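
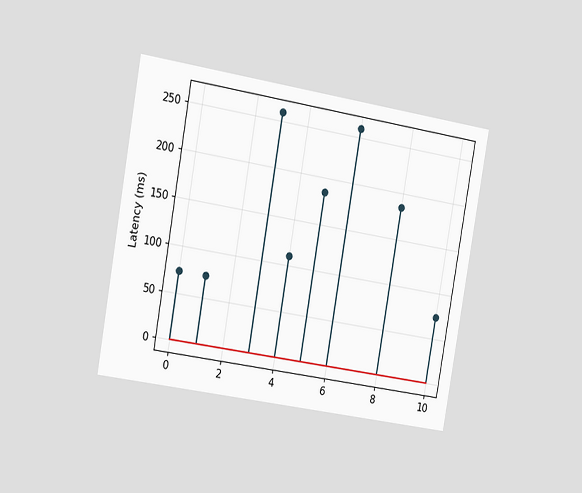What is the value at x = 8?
185ms

The chart is tilted about 10° clockwise and viewed slightly from the left. The stem at x=8 reaches 185ms.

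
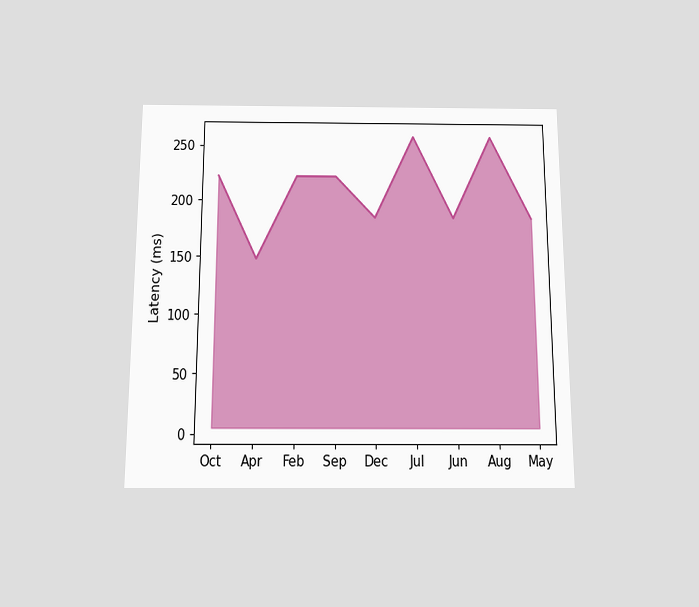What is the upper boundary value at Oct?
222ms

The chart is viewed slightly from below. At Oct the upper boundary is at 222ms.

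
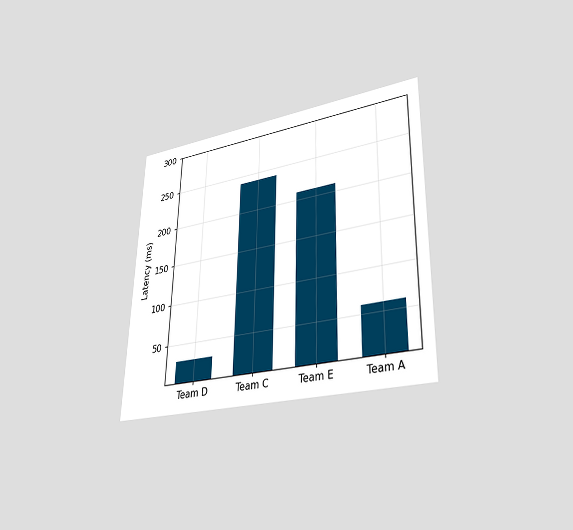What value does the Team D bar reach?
The chart is viewed at a slight angle. Reading along the chart's y-axis, the Team D bar reaches 30ms.

30ms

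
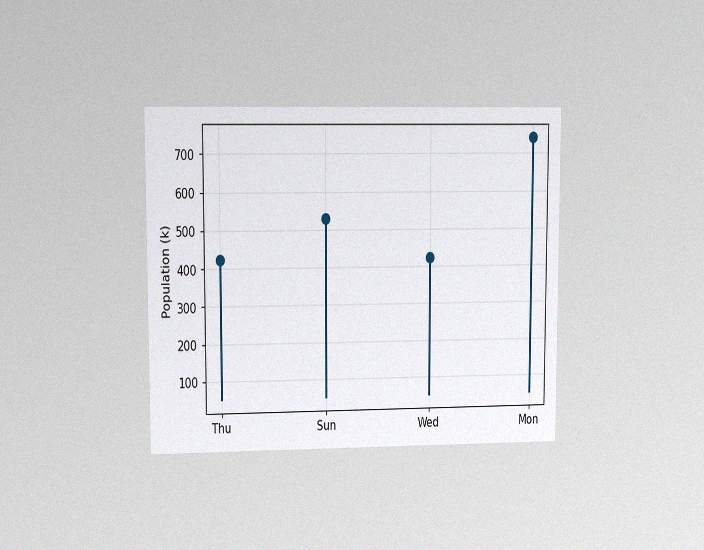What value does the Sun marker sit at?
The chart is viewed at a slight angle, with some photo noise. The Sun marker sits at 530k.

530k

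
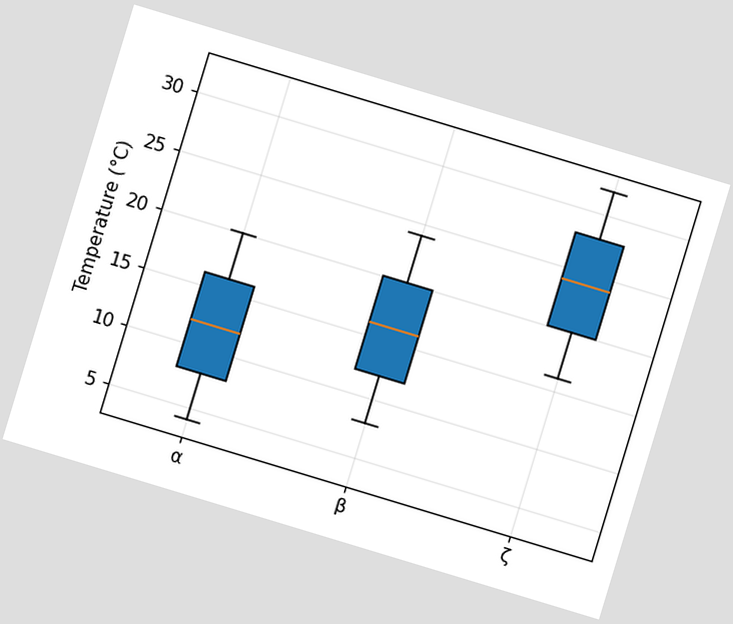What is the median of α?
12°C

The chart is tilted about 17° clockwise. The median line in the α box sits at 12°C.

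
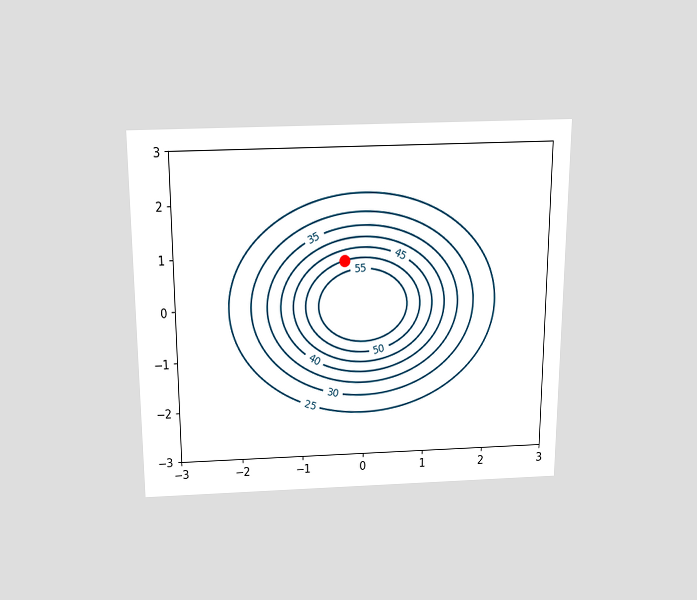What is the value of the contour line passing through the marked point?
The chart is viewed slightly from above. The marked point sits on the contour labelled 50.

50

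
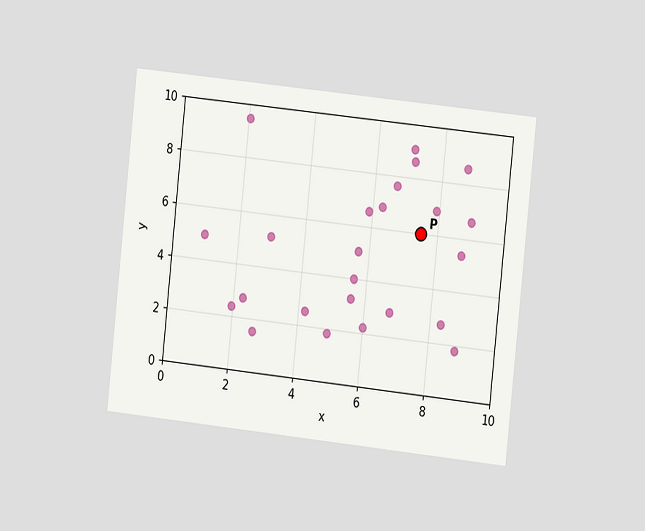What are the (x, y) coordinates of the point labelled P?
The chart is tilted about 6° clockwise and viewed slightly from the right. Following the gridlines from P to each axis, P sits at (7.5, 6).

(7.5, 6)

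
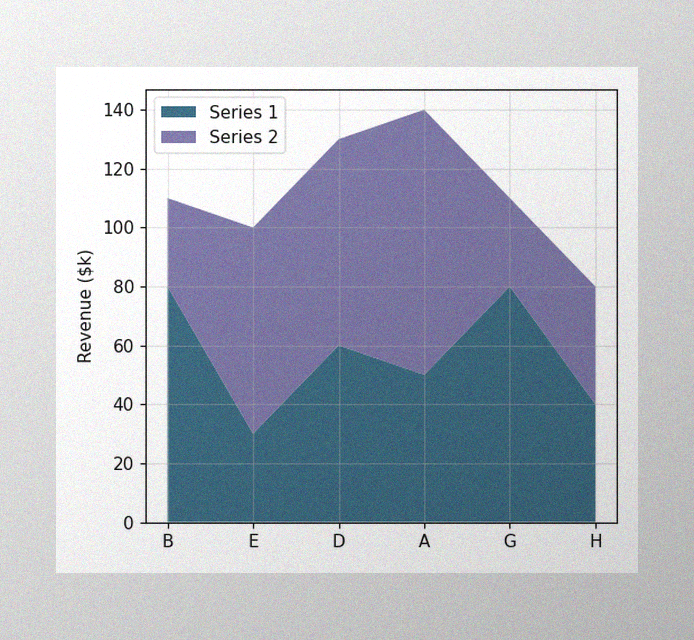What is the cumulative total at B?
$110k

The image has some photo noise and uneven lighting. The stacked total at B reaches $110k.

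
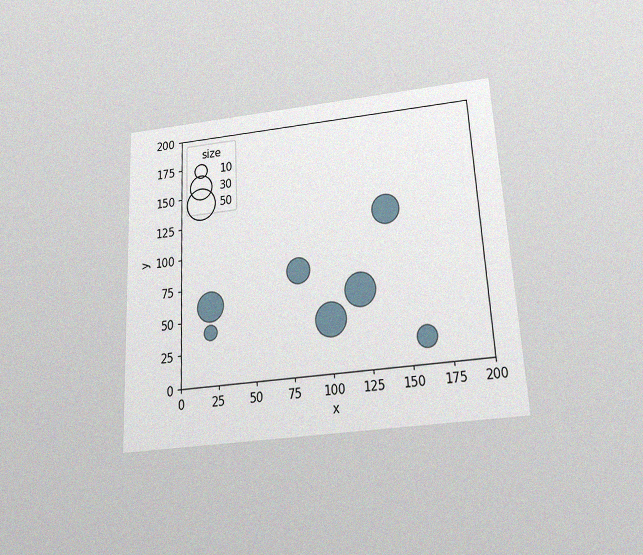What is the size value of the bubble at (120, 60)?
50

The chart is tilted about 3° counter-clockwise and viewed slightly from below, with some photo noise. Matching the bubble at (120, 60) against the size legend gives 50.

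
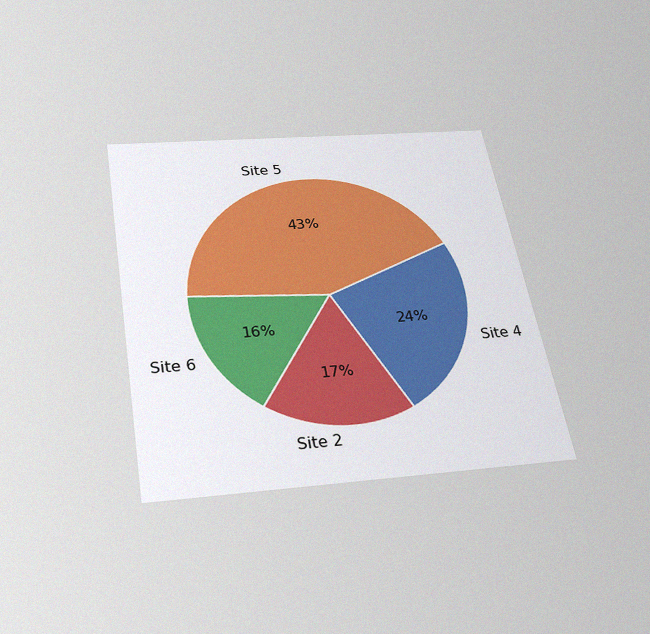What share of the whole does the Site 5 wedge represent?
The chart is tilted about 10° counter-clockwise and viewed slightly from below, with some photo noise. The Site 5 slice takes up 43% of the pie.

43%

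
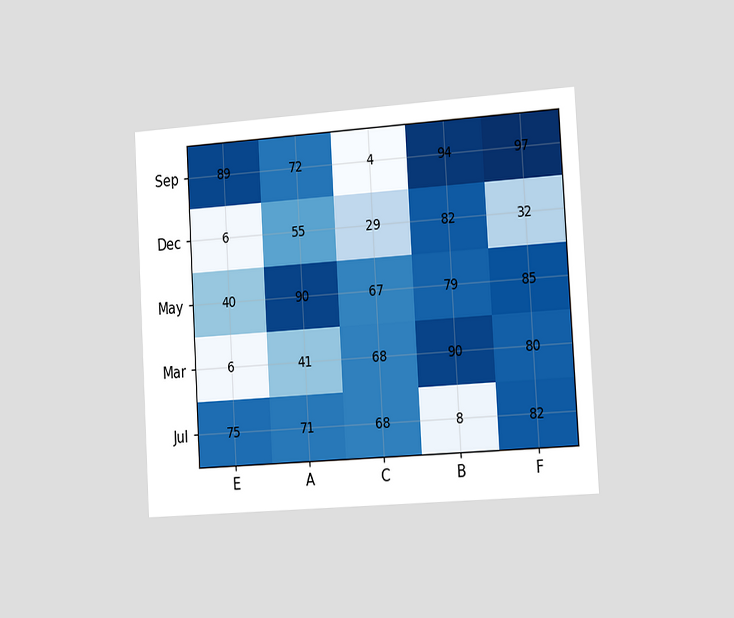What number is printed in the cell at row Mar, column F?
80

The chart is tilted about 3° counter-clockwise and viewed slightly from the right. The (Mar, F) cell reads 80.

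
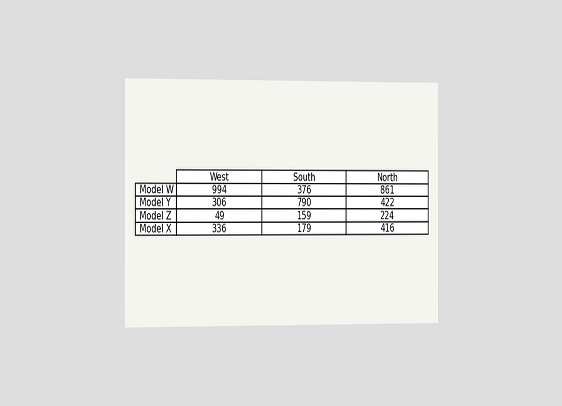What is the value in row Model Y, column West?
The chart is viewed slightly from the left. The (Model Y, West) cell reads 306.

306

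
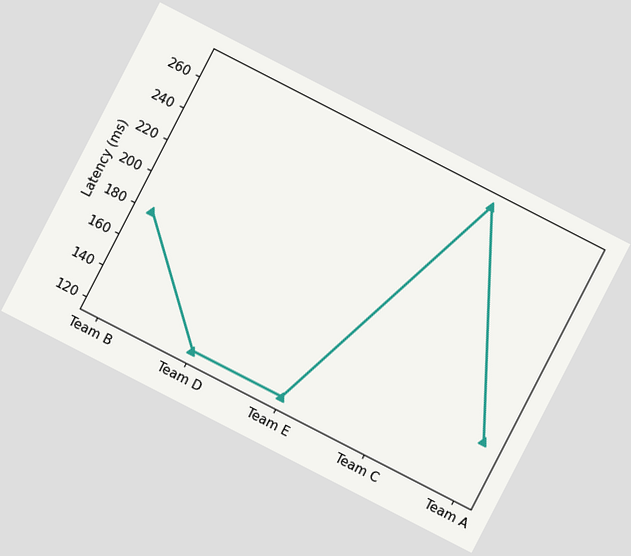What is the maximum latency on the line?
The chart is tilted about 27° clockwise. The highest point is at Team C, and reading across to the y-axis gives 270ms.

270ms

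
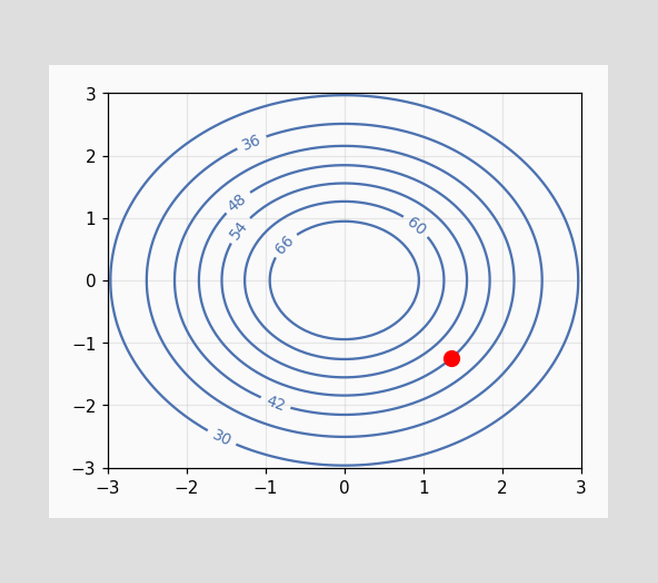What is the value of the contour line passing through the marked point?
48

The marked point sits on the contour labelled 48.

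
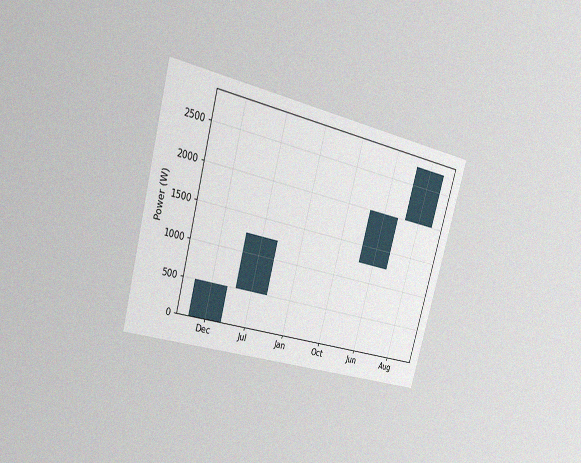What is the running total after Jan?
The chart is tilted about 15° clockwise and viewed slightly from the left, with some photo noise. After Jan the running total reaches 1250W.

1250W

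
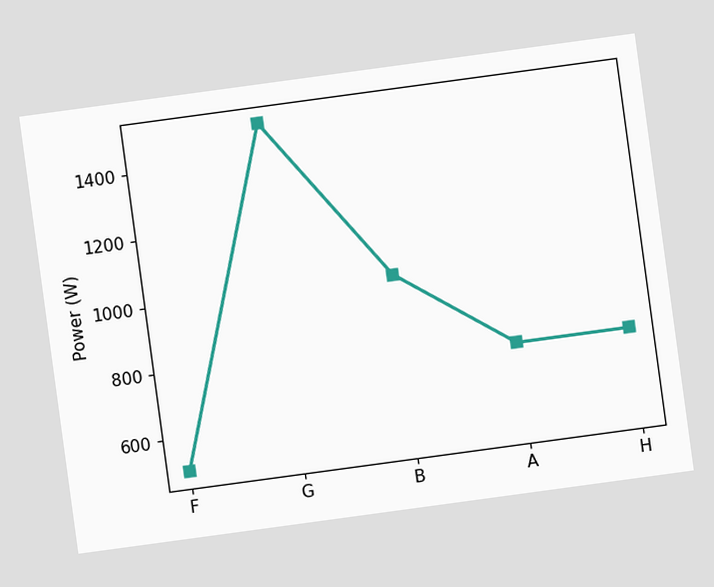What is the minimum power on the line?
The chart is tilted about 8° counter-clockwise. The lowest point is at F, and reading across to the y-axis gives 500W.

500W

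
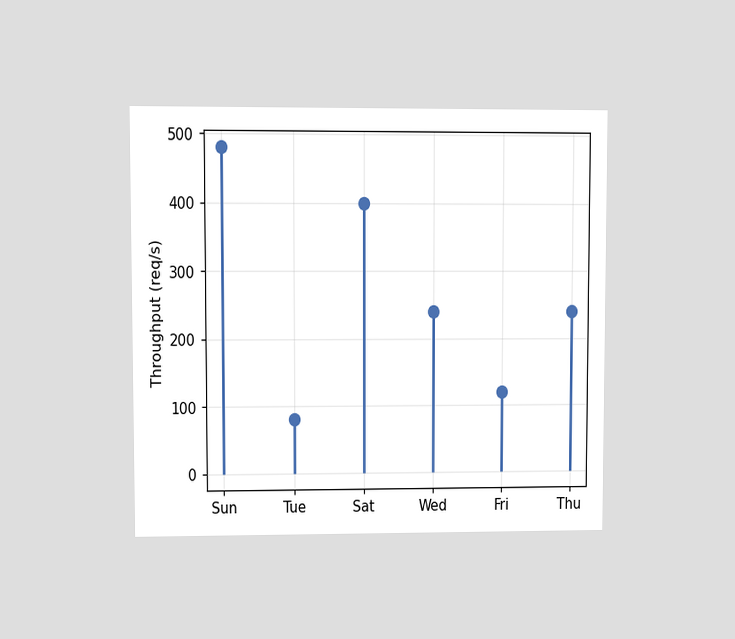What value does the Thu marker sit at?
240req/s

The chart is viewed at a slight angle. The Thu marker sits at 240req/s.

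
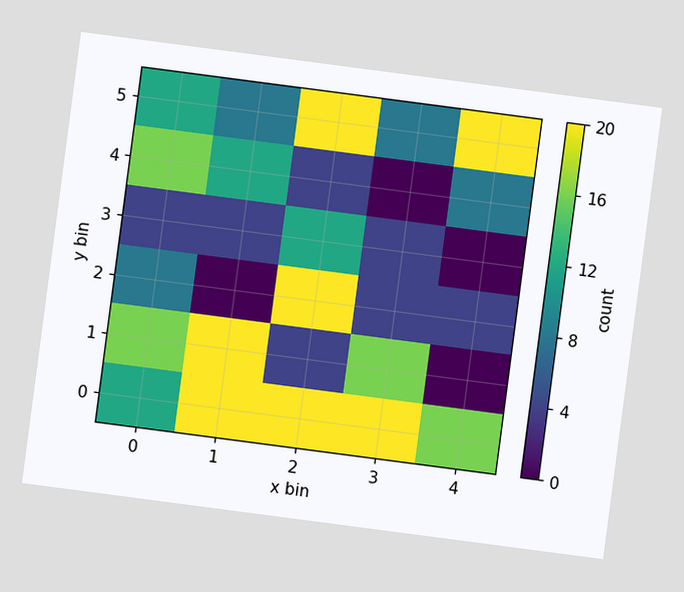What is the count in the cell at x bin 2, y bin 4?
4

The chart is tilted about 7° clockwise. Matching the cell (2, 4) against the colorbar gives 4.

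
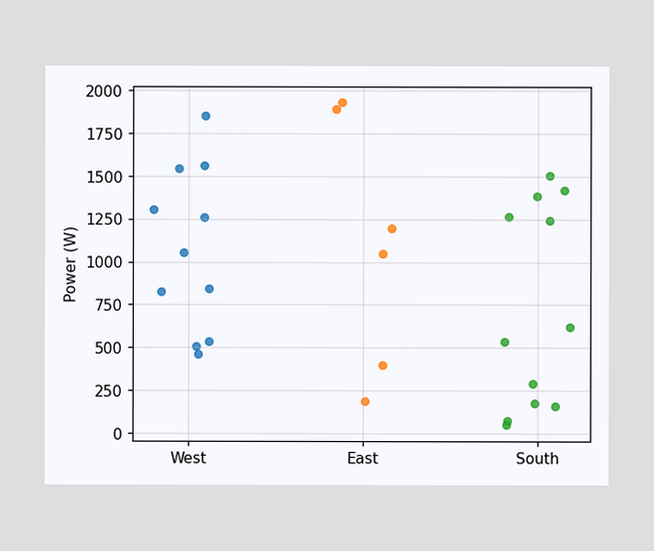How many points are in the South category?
Counting the markers in the South column gives 12.

12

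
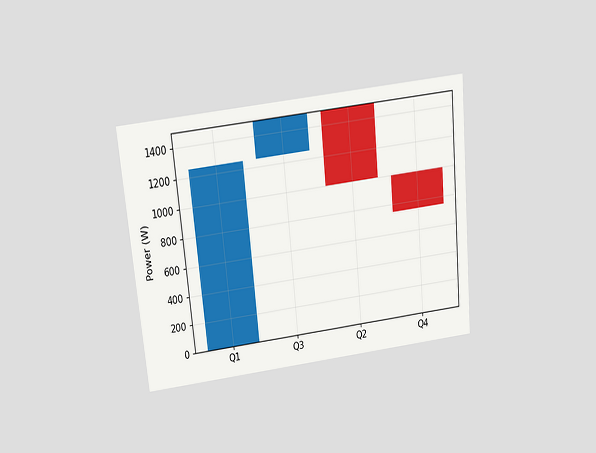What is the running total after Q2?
1000W

The chart is tilted about 6° counter-clockwise and viewed slightly from above. After Q2 the running total reaches 1000W.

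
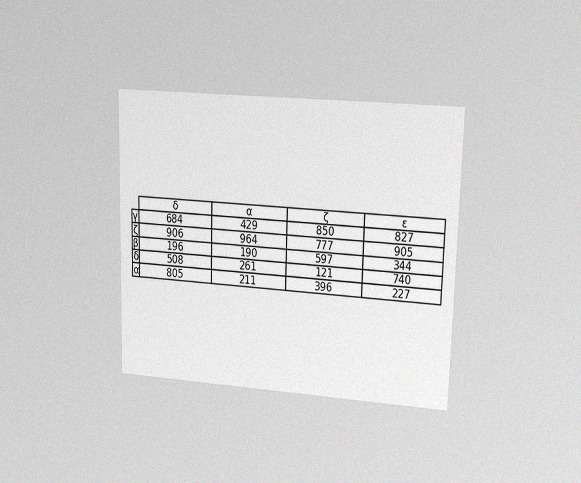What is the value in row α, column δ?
805

The chart is viewed at a slight angle, with some photo noise. The (α, δ) cell reads 805.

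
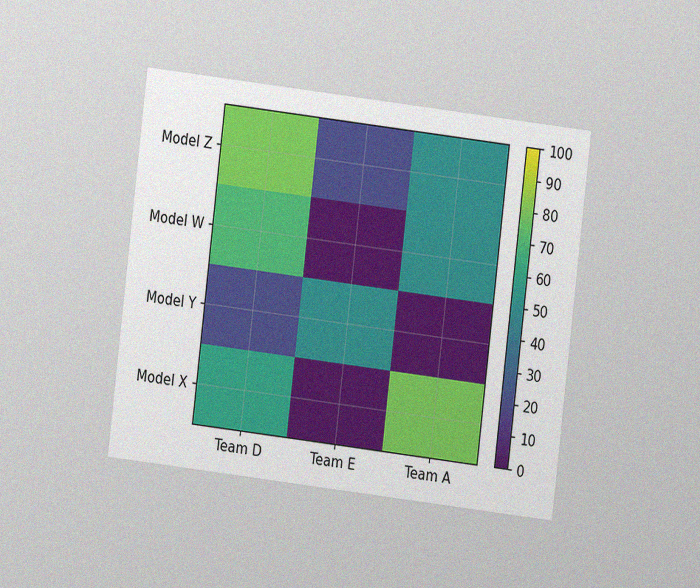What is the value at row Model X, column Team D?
The chart is tilted about 7° clockwise and viewed at a slight angle, with some photo noise. Matching cell (Model X, Team D) against the colorbar gives 60.

60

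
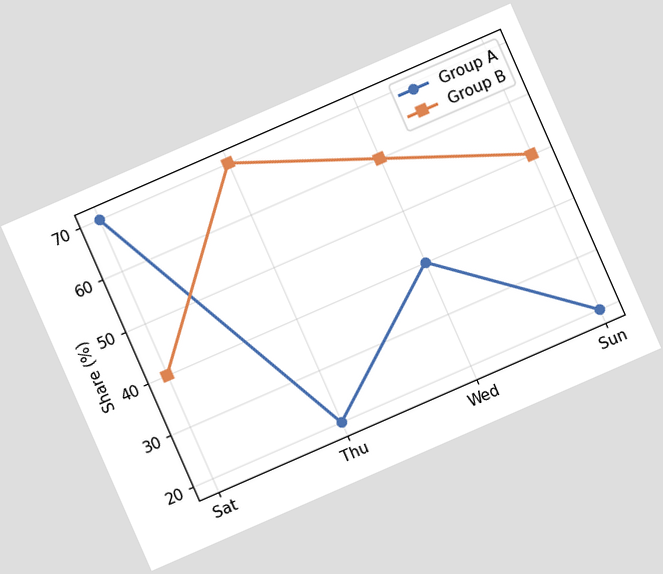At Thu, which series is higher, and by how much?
Group B, by 50%

The chart is tilted about 24° counter-clockwise. At Thu, Group B sits above the other line by 50%.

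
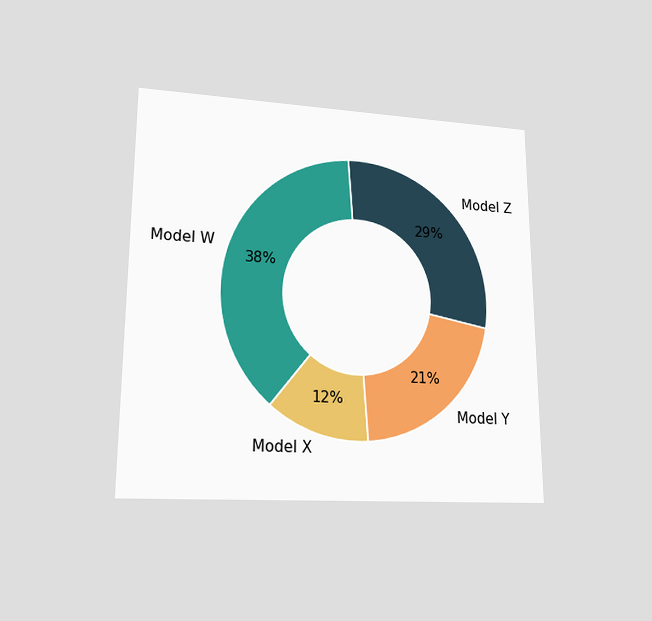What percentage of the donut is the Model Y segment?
21%

The chart is viewed at a slight angle. The Model Y segment takes up 21% of the ring.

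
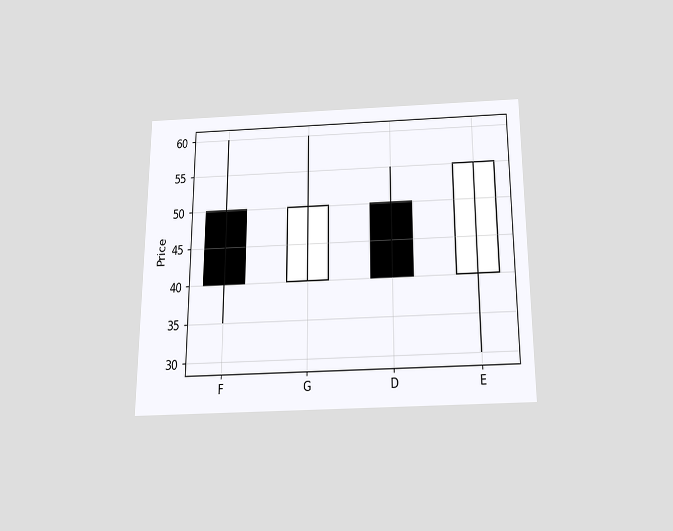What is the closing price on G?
50

The chart is viewed slightly from below. The G candle closes at 50.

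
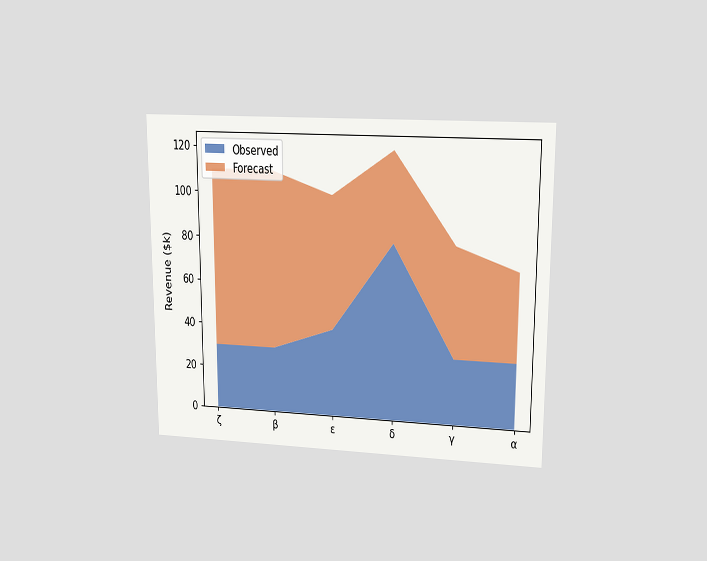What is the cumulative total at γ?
$80k

The chart is viewed at a slight angle. The stacked total at γ reaches $80k.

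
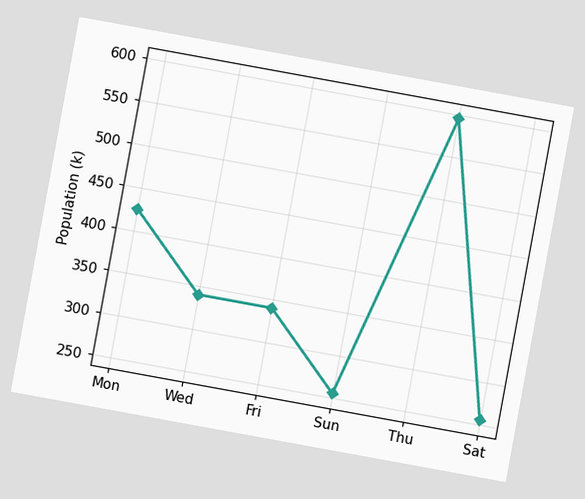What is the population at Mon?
425k

The chart is tilted about 10° clockwise. At Mon, the line is at 425k.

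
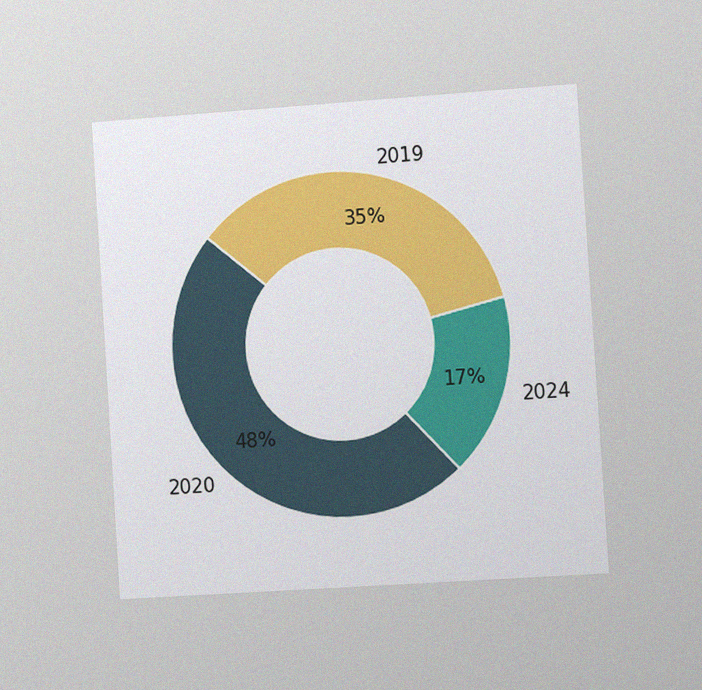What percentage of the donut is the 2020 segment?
The chart is tilted about 4° counter-clockwise and viewed slightly from the right, with some photo noise. The 2020 segment takes up 48% of the ring.

48%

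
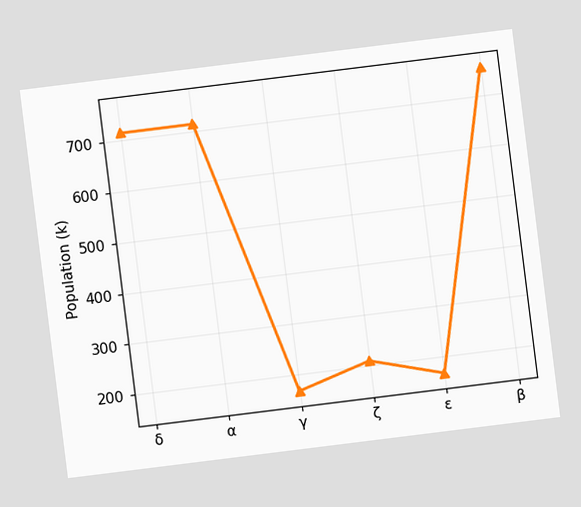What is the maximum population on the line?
The chart is tilted about 7° counter-clockwise. The highest point is at β, and reading across to the y-axis gives 756k.

756k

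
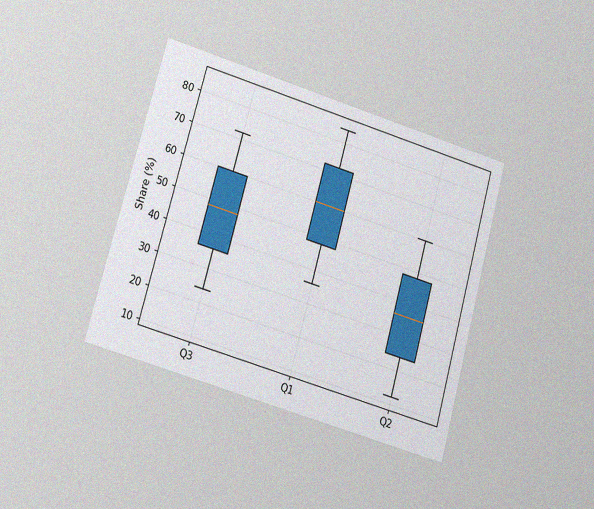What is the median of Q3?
48%

The chart is tilted about 16° clockwise and viewed at a slight angle, with some photo noise. The median line in the Q3 box sits at 48%.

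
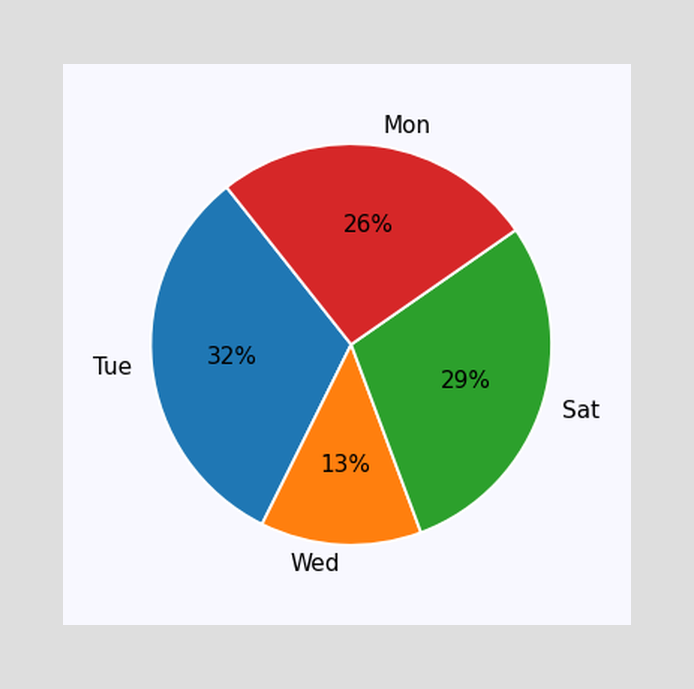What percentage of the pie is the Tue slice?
32%

The Tue slice takes up 32% of the pie.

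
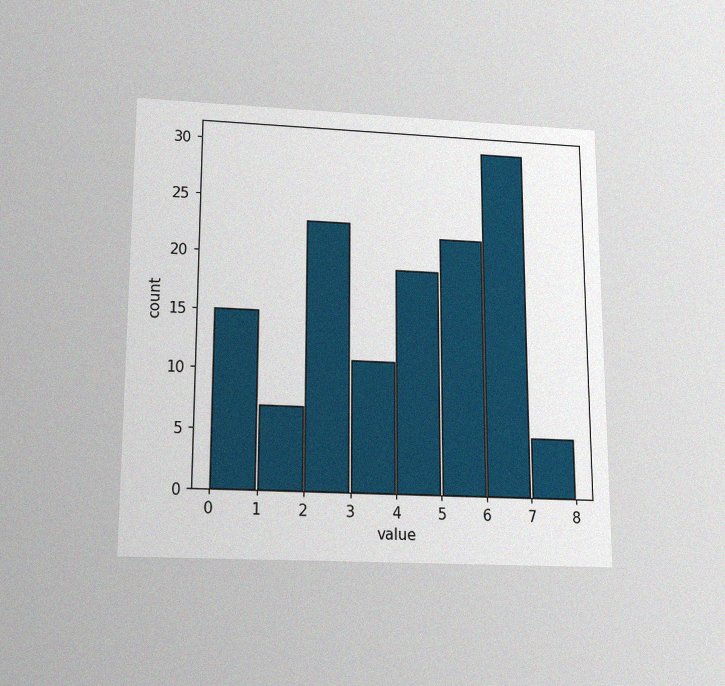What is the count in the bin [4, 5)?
The chart is viewed slightly from below, with some photo noise. The [4, 5) bin has height 19.

19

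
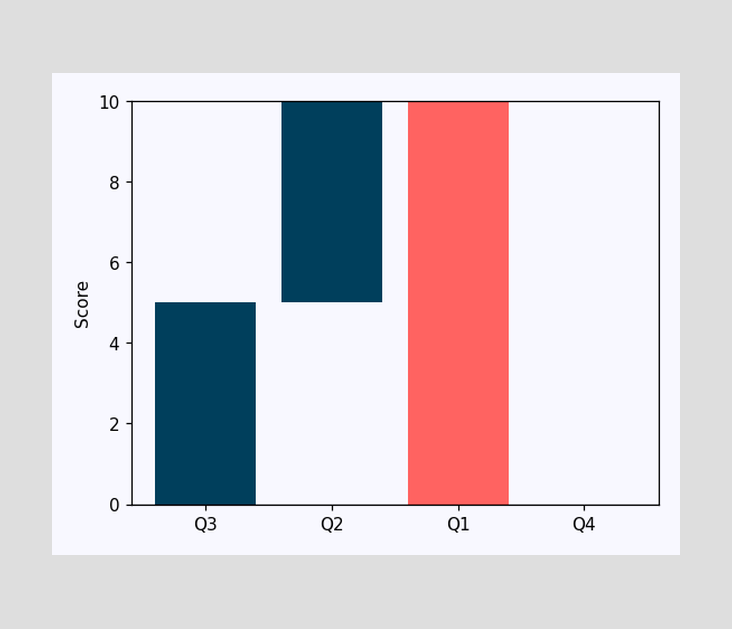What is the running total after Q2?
10

After Q2 the running total reaches 10.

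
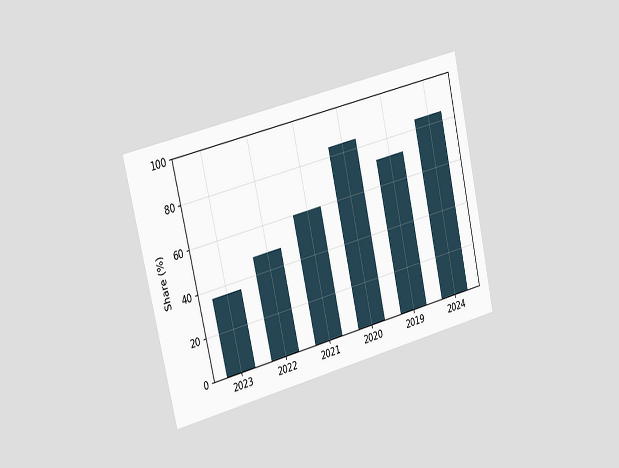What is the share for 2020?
84%

The chart is tilted about 13° counter-clockwise and viewed slightly from the left. Reading along the chart's y-axis, the 2020 bar reaches 84%.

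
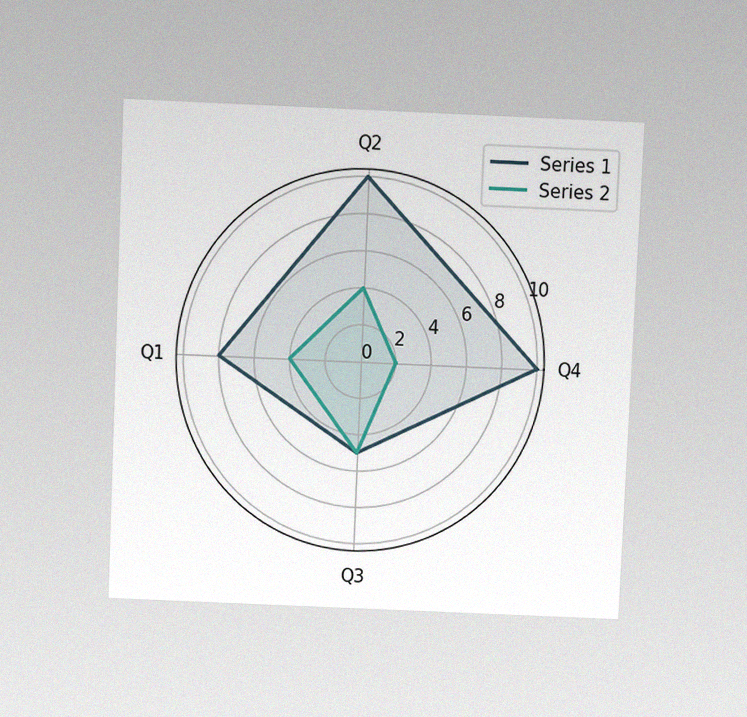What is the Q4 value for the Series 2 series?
The chart is tilted about 2° clockwise and viewed slightly from above, with some photo noise. On the Q4 axis, Series 2 reaches 2.

2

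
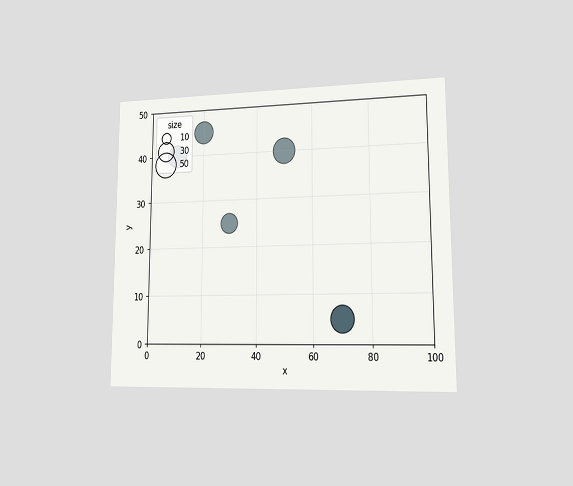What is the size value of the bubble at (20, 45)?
The chart is viewed slightly from the right. Matching the bubble at (20, 45) against the size legend gives 40.

40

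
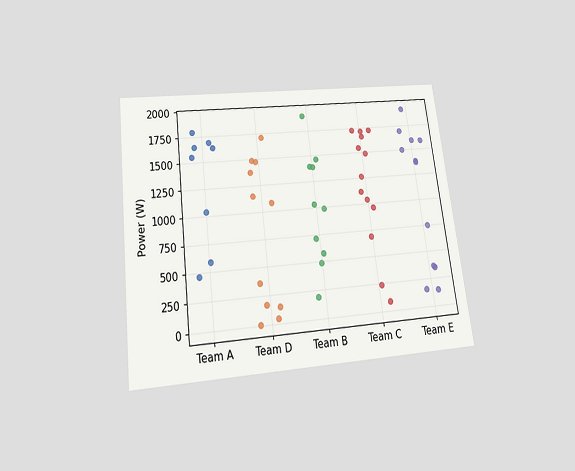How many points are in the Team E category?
12

The chart is tilted about 7° counter-clockwise and viewed slightly from below. Counting the markers in the Team E column gives 12.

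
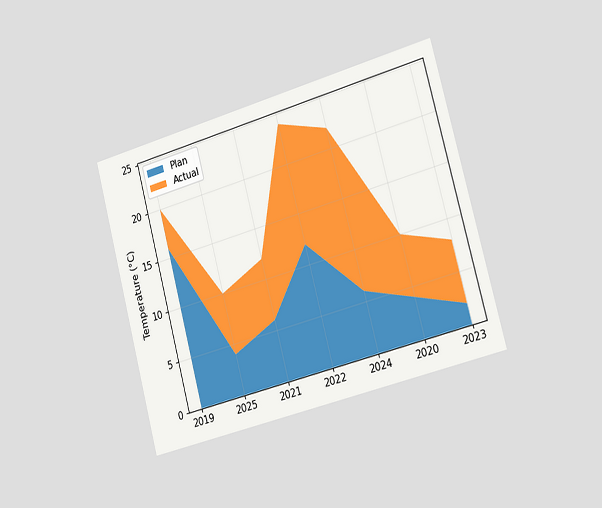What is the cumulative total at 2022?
The chart is tilted about 15° counter-clockwise and viewed slightly from the right. The stacked total at 2022 reaches 24°C.

24°C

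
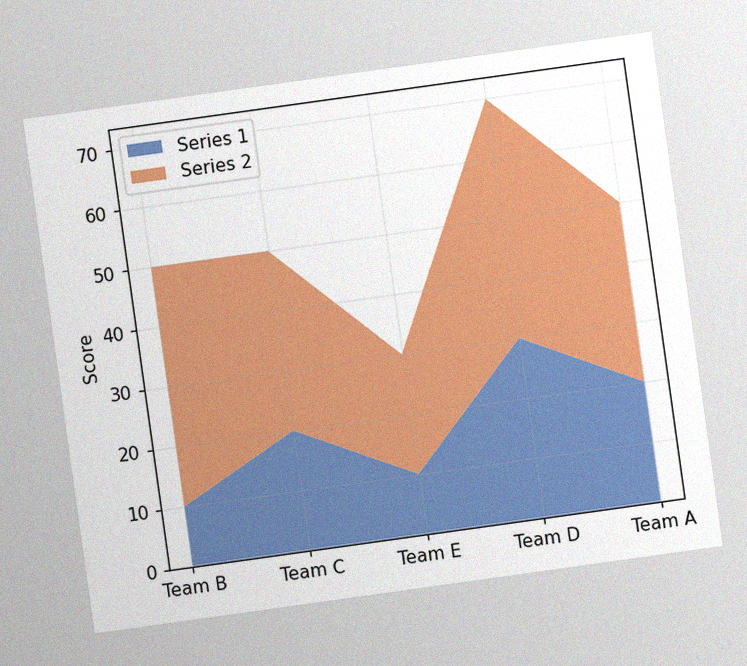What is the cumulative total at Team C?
The chart is tilted about 8° counter-clockwise, with some photo noise. The stacked total at Team C reaches 50.

50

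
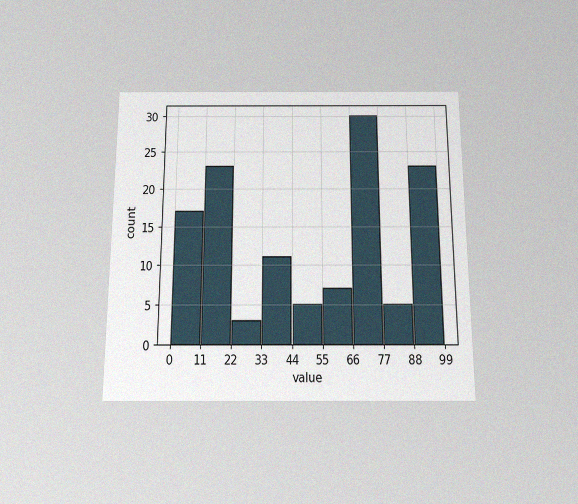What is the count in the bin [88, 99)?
The chart is viewed slightly from below, with some photo noise. The [88, 99) bin has height 23.

23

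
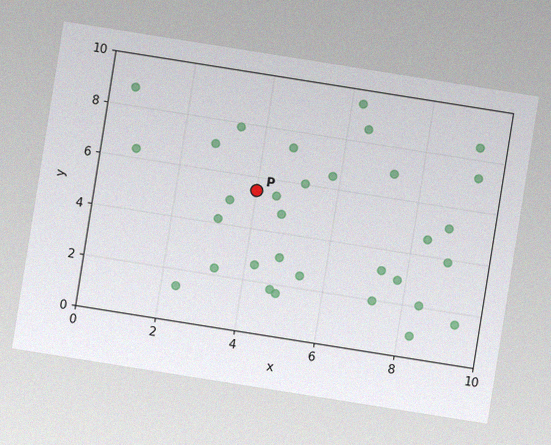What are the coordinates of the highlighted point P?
The chart is tilted about 9° clockwise, with some photo noise. Following the gridlines from P to each axis, P sits at (4, 5.5).

(4, 5.5)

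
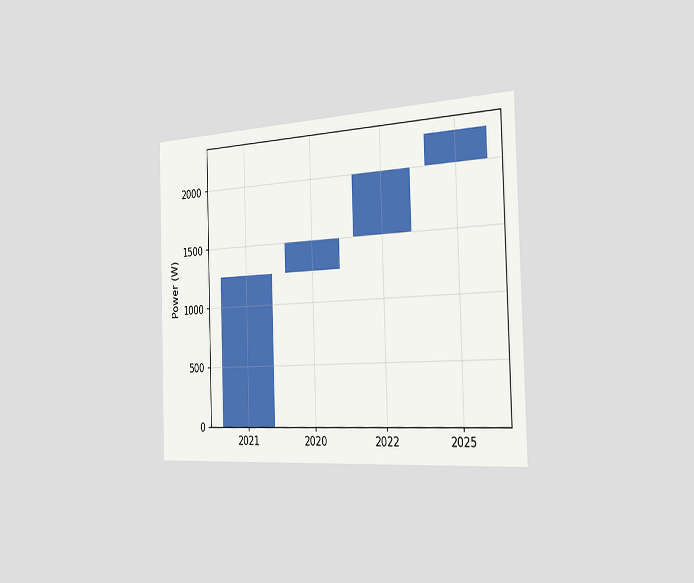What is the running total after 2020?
1500W

The chart is viewed slightly from the right. After 2020 the running total reaches 1500W.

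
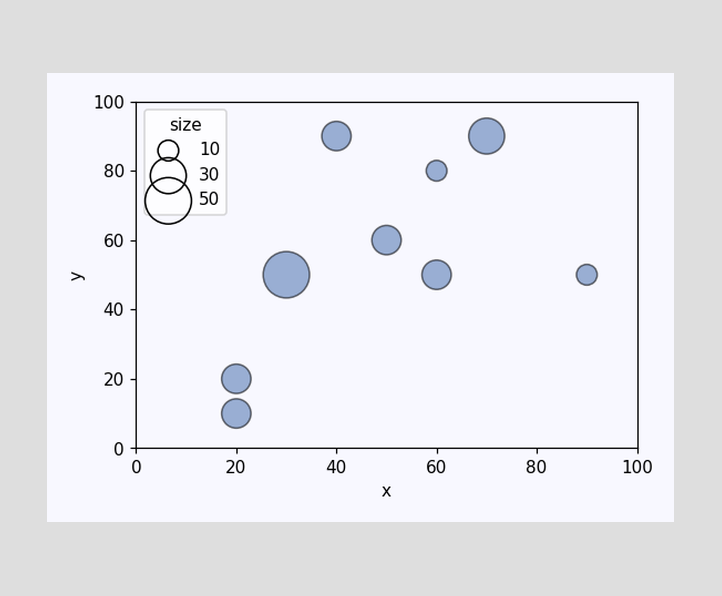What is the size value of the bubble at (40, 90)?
Matching the bubble at (40, 90) against the size legend gives 20.

20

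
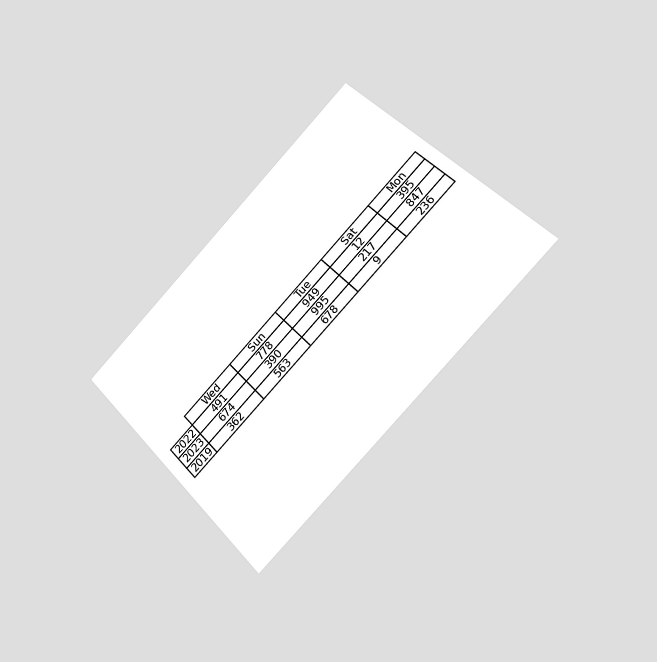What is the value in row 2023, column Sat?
217

The chart is tilted about 45° counter-clockwise and viewed slightly from the right. The (2023, Sat) cell reads 217.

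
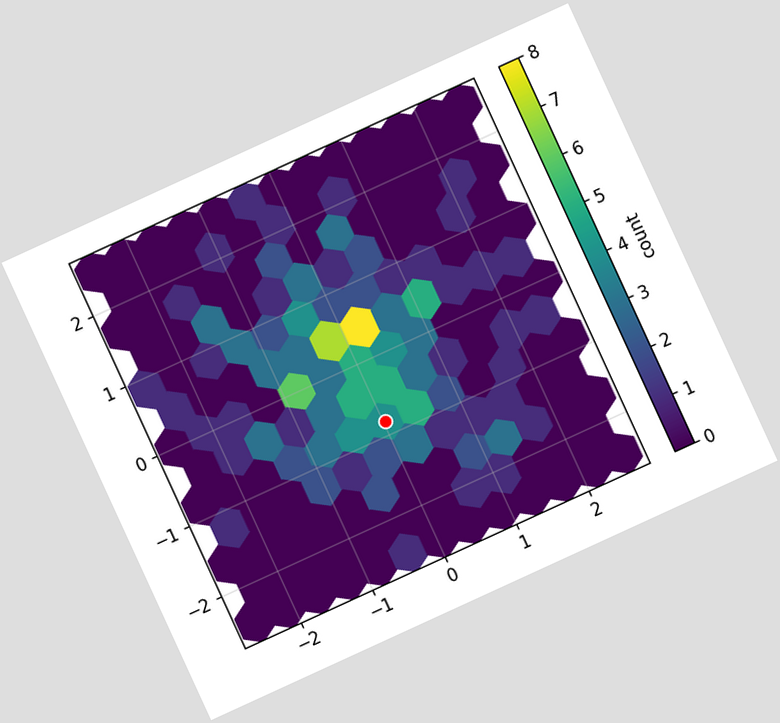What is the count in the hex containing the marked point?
The chart is tilted about 25° counter-clockwise. The marked hex reads 4 on the colorbar.

4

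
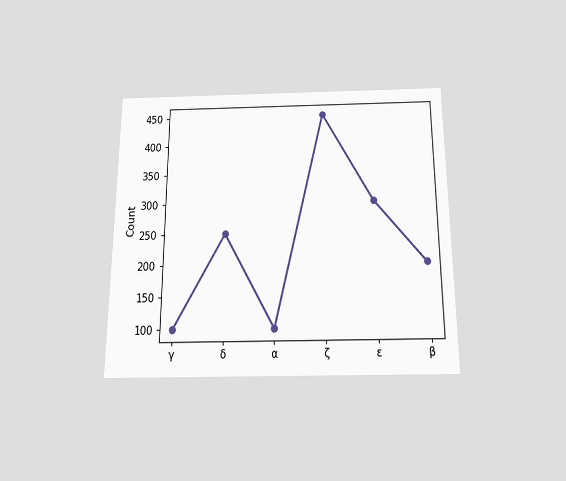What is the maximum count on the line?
The chart is viewed slightly from below. The highest point is at ζ, and reading across to the y-axis gives 450.

450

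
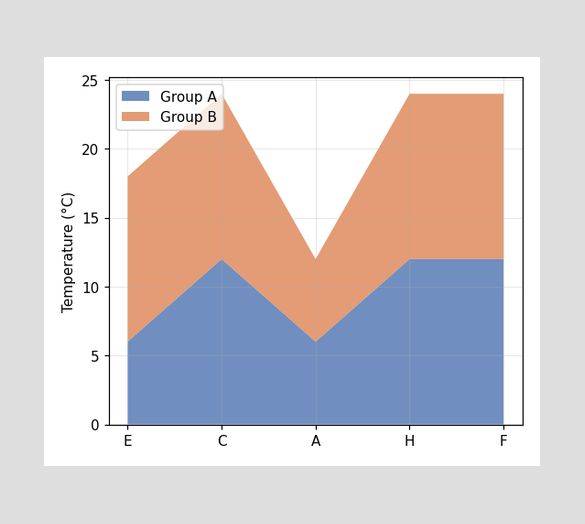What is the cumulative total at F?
24°C

The stacked total at F reaches 24°C.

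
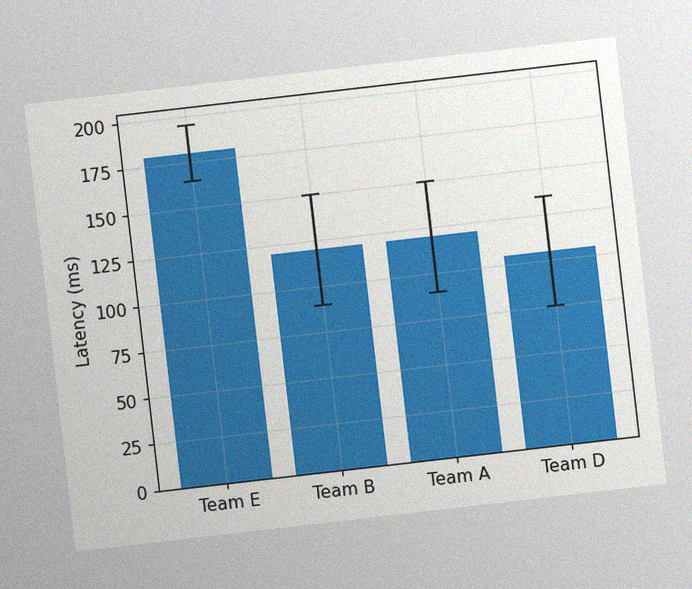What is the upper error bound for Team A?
150ms

The chart is tilted about 7° counter-clockwise, with some photo noise. The Team A bar's upper whisker reaches 150ms.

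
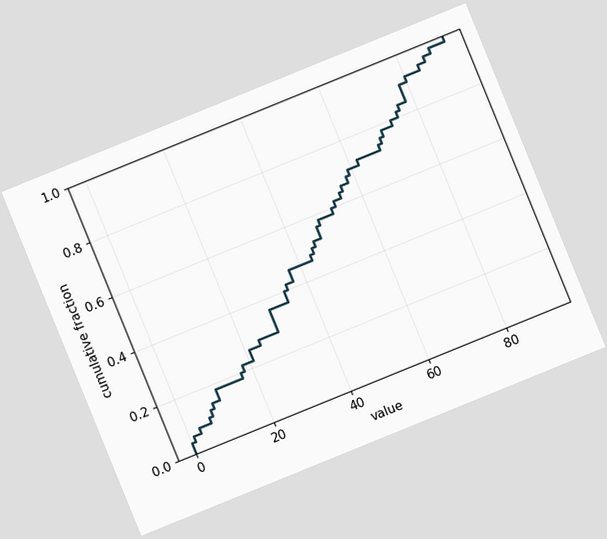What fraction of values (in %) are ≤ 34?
40%

The chart is tilted about 22° counter-clockwise. At x=34 the ECDF step is at 40%.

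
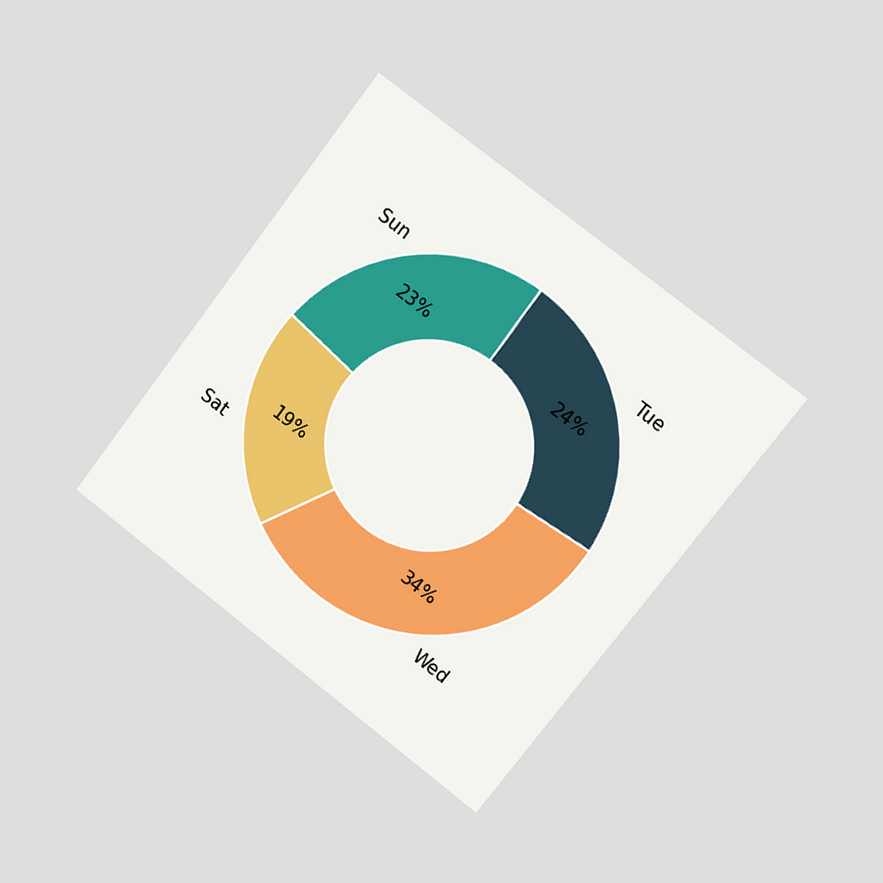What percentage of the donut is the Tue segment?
24%

The chart is tilted about 37° clockwise and viewed slightly from the right. The Tue segment takes up 24% of the ring.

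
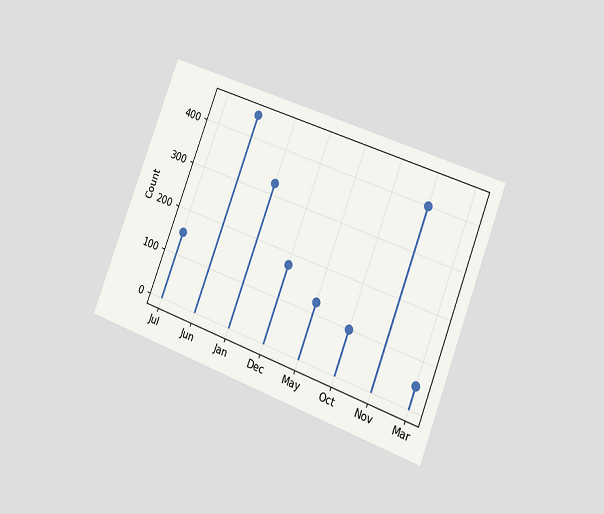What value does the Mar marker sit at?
The chart is tilted about 21° clockwise and viewed slightly from the right. The Mar marker sits at 50.

50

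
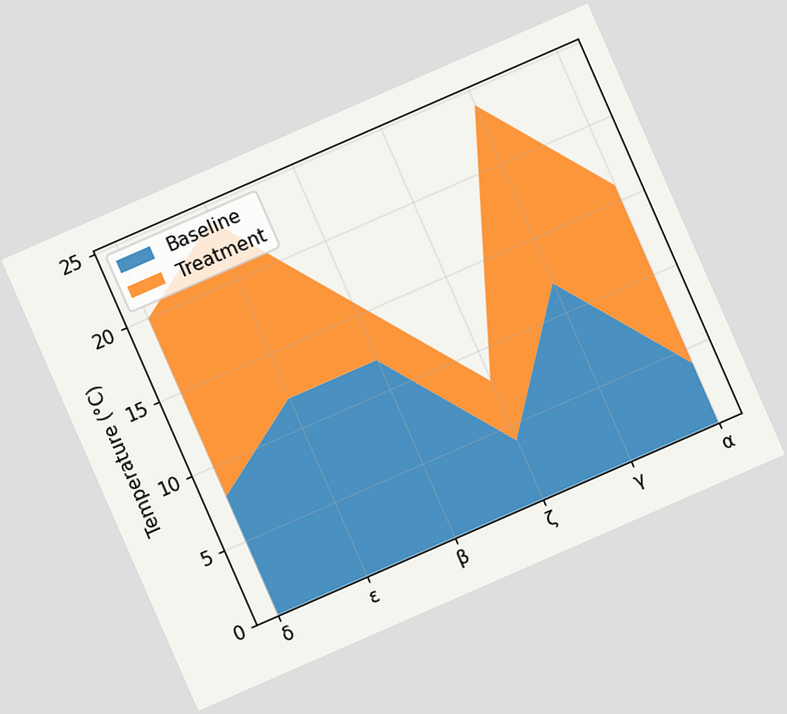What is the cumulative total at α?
16°C

The chart is tilted about 24° counter-clockwise. The stacked total at α reaches 16°C.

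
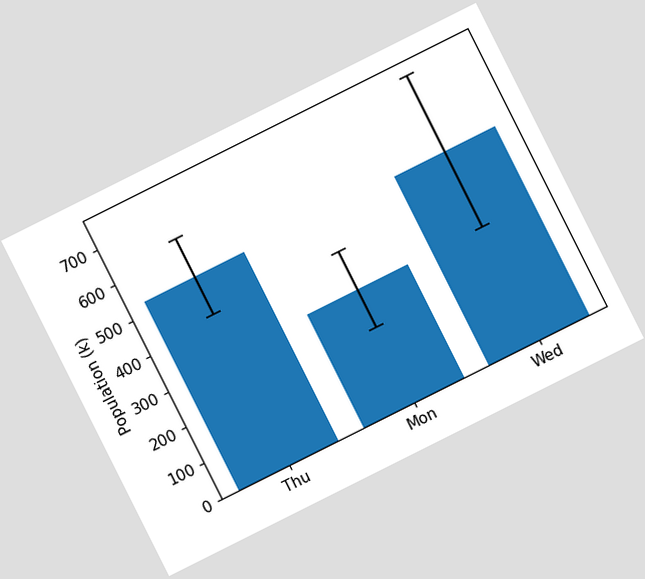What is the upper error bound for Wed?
742k

The chart is tilted about 27° counter-clockwise. The Wed bar's upper whisker reaches 742k.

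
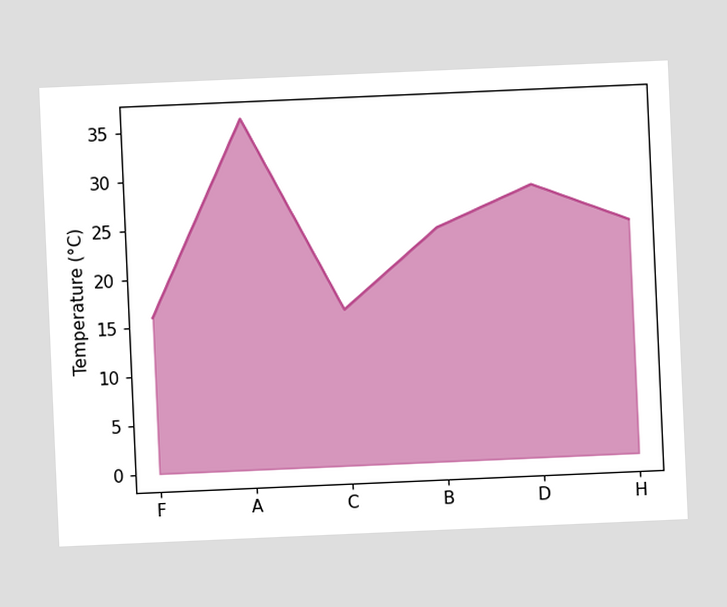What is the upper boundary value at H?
24°C

The chart is tilted about 3° counter-clockwise. At H the upper boundary is at 24°C.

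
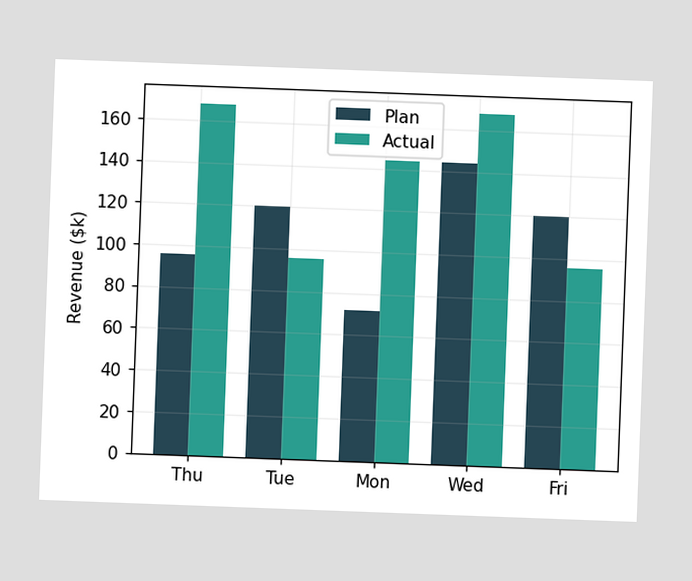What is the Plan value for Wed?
The chart is tilted about 2° clockwise. The Plan bar at Wed reaches $144k on the y-axis.

$144k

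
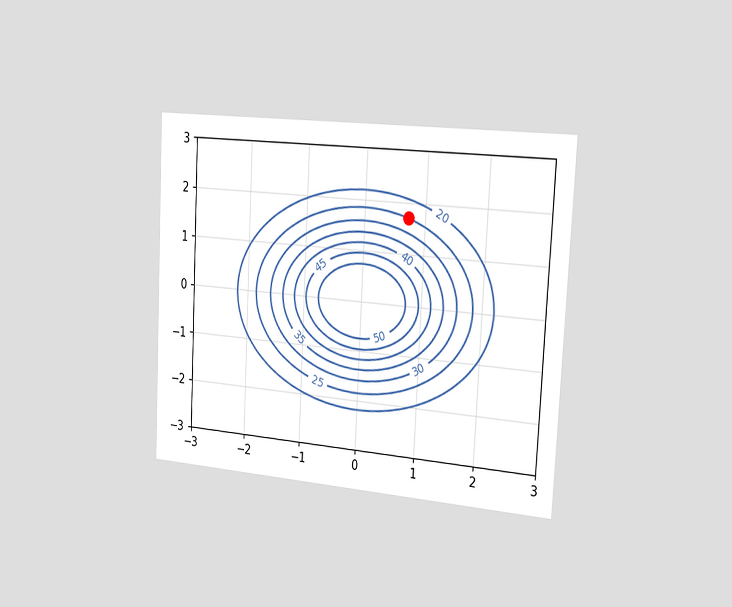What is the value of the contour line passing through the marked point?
The chart is tilted about 3° clockwise and viewed slightly from the right. The marked point sits on the contour labelled 25.

25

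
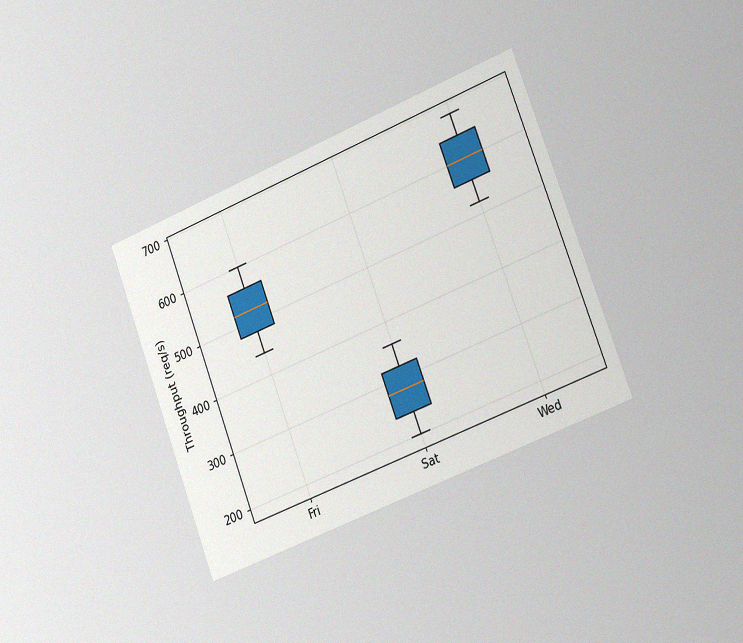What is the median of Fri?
The chart is tilted about 21° counter-clockwise and viewed slightly from the right, with some photo noise. The median line in the Fri box sits at 520req/s.

520req/s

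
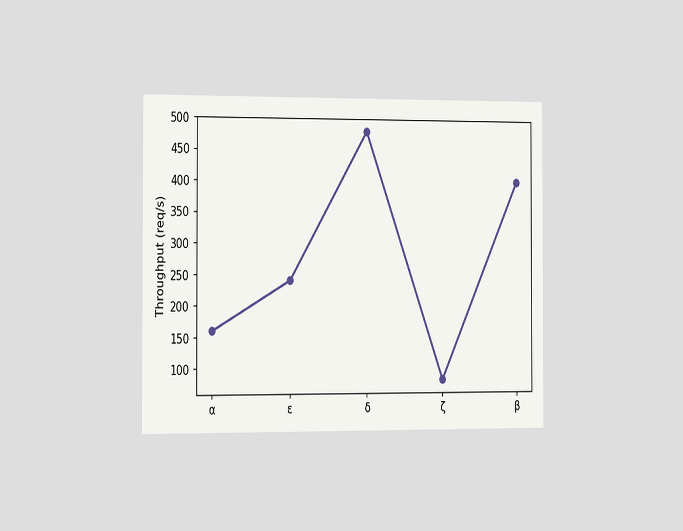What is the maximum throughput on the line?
480req/s

The chart is viewed slightly from the left. The highest point is at δ, and reading across to the y-axis gives 480req/s.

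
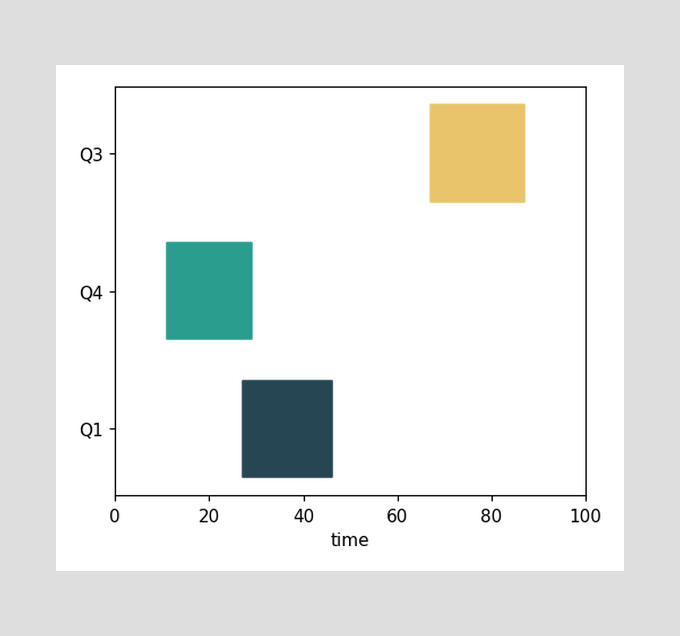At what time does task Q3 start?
67

The Q3 bar begins at t=67.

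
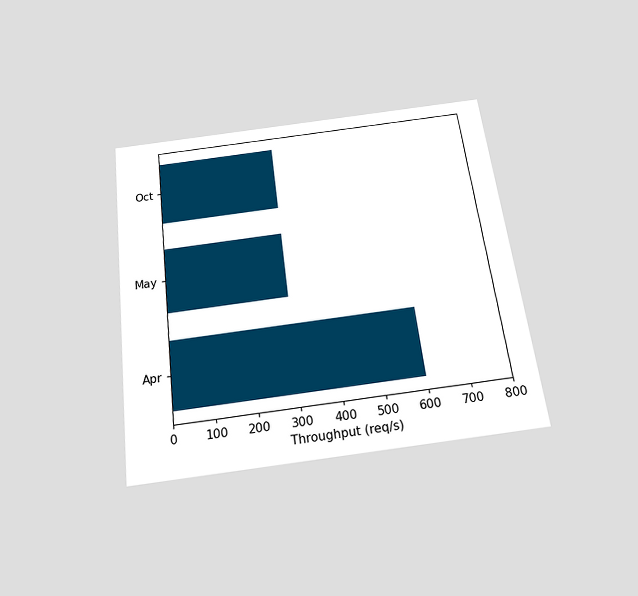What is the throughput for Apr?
The chart is tilted about 7° counter-clockwise and viewed slightly from below. Reading along the chart's x-axis, the Apr bar reaches 600req/s.

600req/s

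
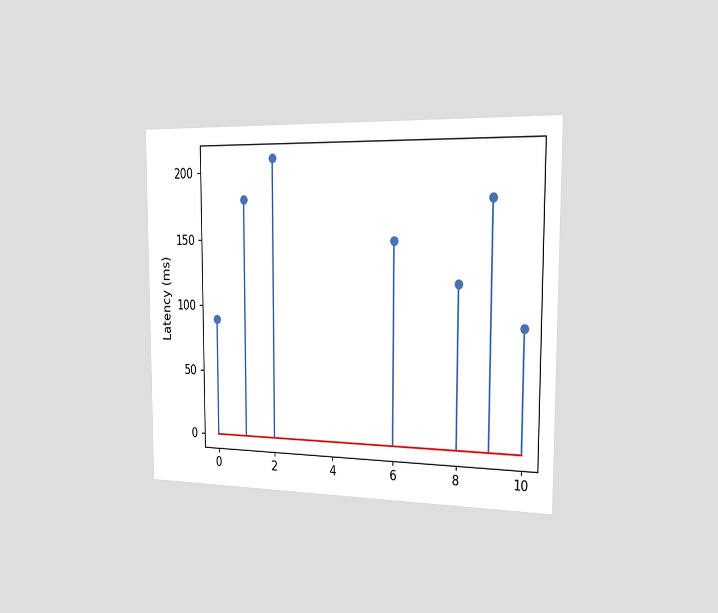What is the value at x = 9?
The chart is viewed slightly from the right. The stem at x=9 reaches 180ms.

180ms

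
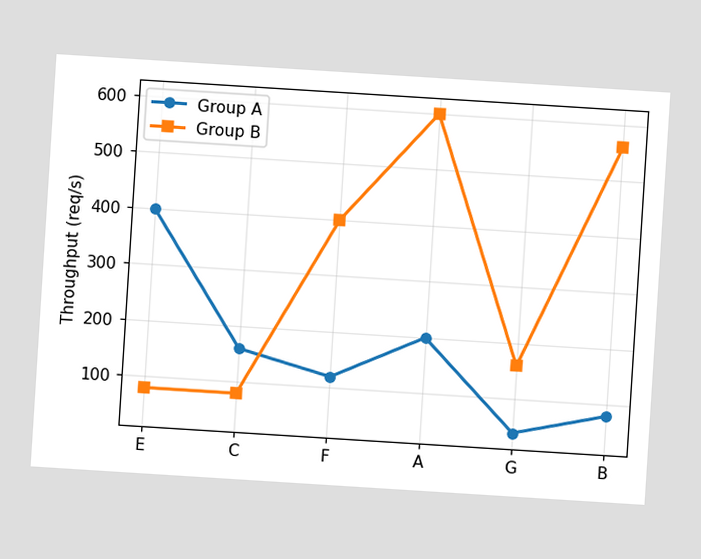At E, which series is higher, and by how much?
Group A, by 320req/s

The chart is tilted about 4° clockwise. At E, Group A sits above the other line by 320req/s.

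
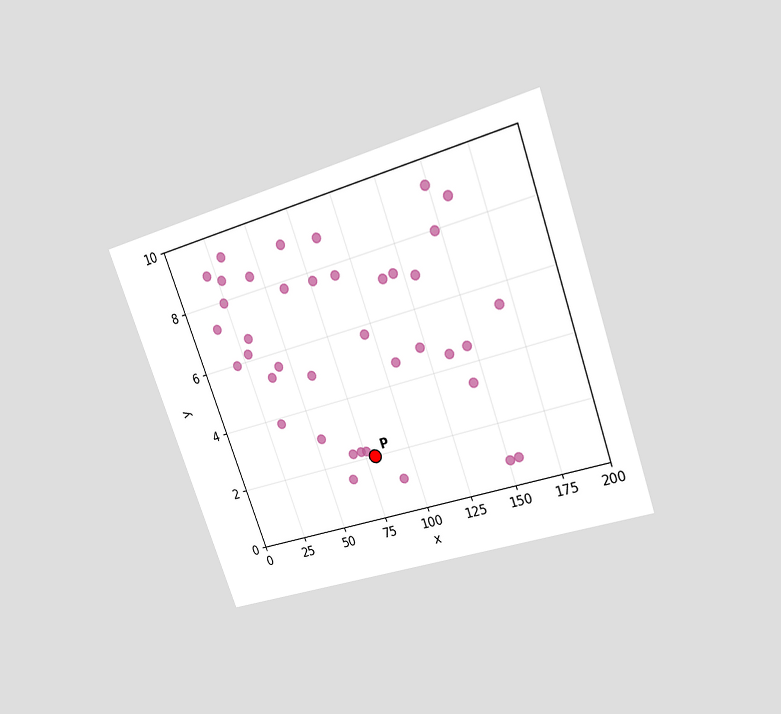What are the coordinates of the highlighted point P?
(80, 2)

The chart is tilted about 19° counter-clockwise and viewed at a slight angle. Following the gridlines from P to each axis, P sits at (80, 2).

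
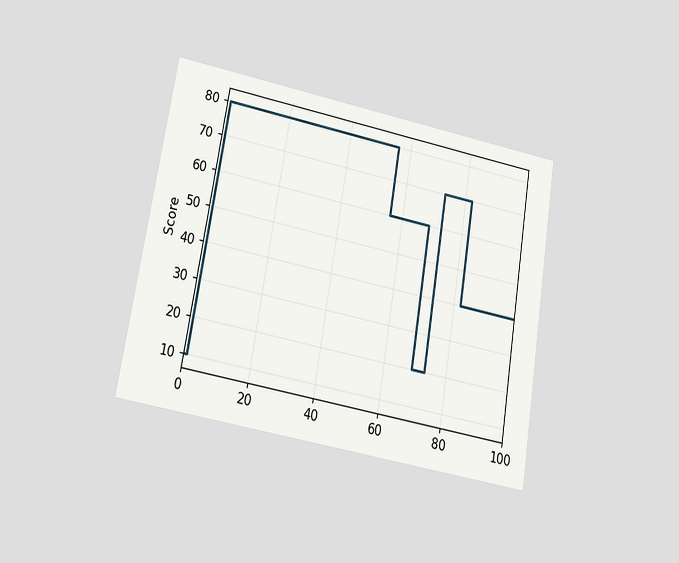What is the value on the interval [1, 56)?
80

The chart is tilted about 9° clockwise and viewed at a slight angle. On [1, 56) the step sits at 80.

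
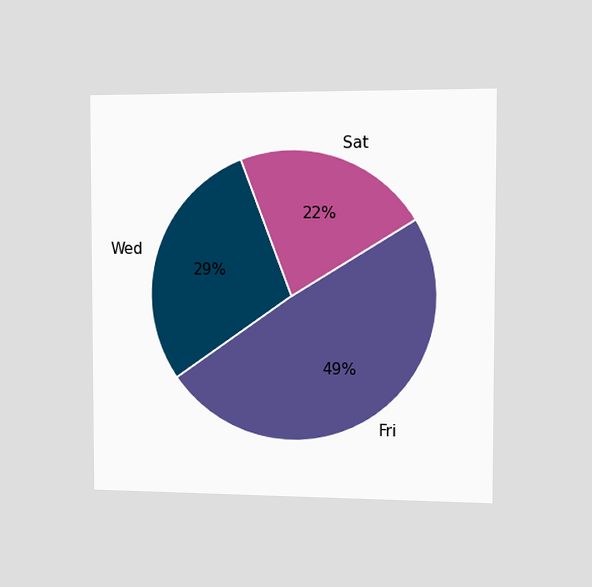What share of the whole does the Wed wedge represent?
29%

The chart is viewed slightly from the right. The Wed slice takes up 29% of the pie.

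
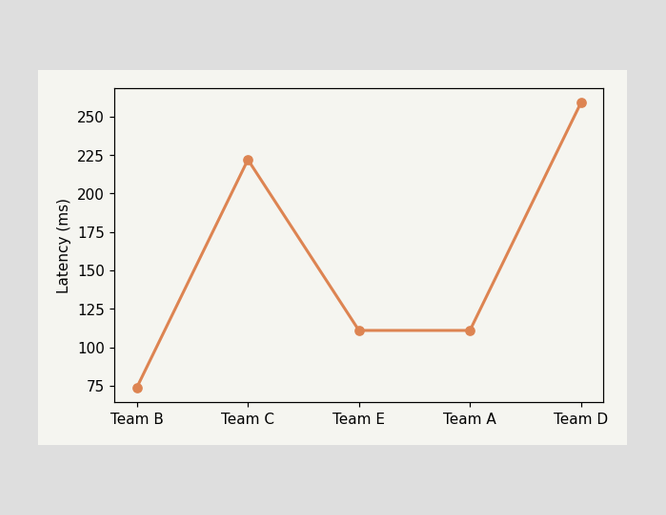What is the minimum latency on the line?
74ms

The lowest point is at Team B, and reading across to the y-axis gives 74ms.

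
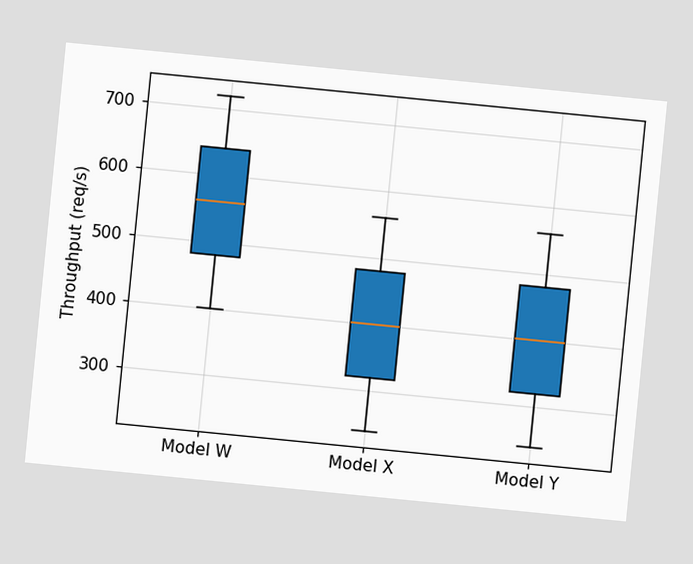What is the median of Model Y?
The chart is tilted about 6° clockwise. The median line in the Model Y box sits at 400req/s.

400req/s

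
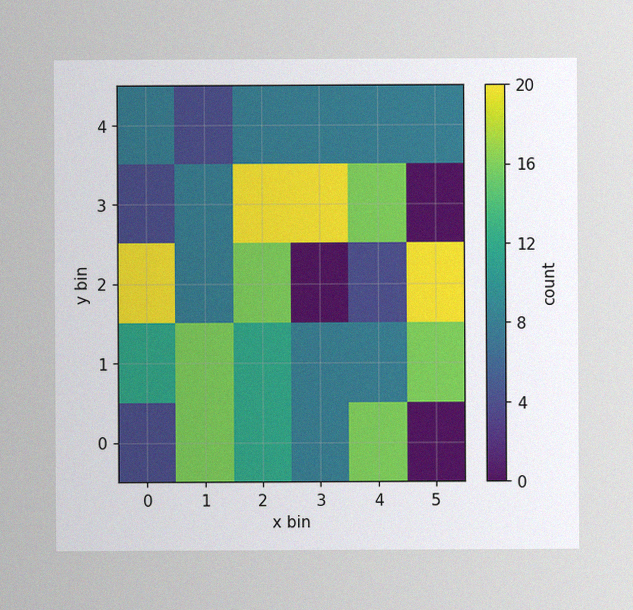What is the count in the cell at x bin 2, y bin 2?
The image has some photo noise and uneven lighting. Matching the cell (2, 2) against the colorbar gives 16.

16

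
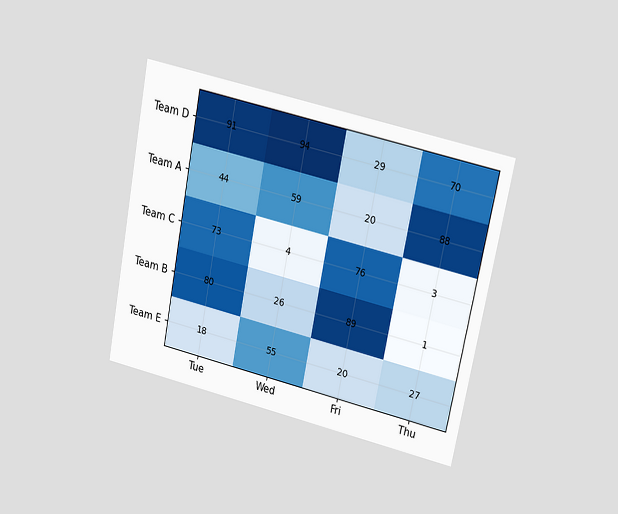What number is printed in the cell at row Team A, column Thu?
The chart is tilted about 11° clockwise and viewed at a slight angle. The (Team A, Thu) cell reads 88.

88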